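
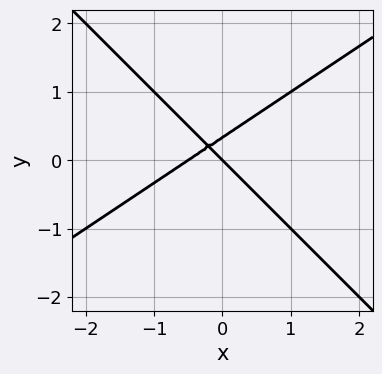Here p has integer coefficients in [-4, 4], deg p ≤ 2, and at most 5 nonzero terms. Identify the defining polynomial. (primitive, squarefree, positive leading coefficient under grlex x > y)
2*x^2 - x*y - 3*y^2 + x + y

(a) Degree: a generic line meets the curve in up to 2 points, so deg p = 2.
(b) Reading off the gridlines: it meets the y-axis at y = 0 (among the integer gridlines); one x-axis crossing is at x = 0.
(c) Assembling these constraints gives the stated polynomial.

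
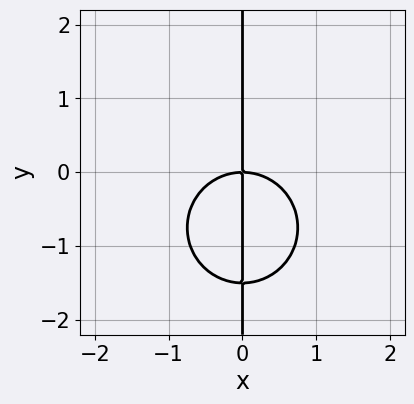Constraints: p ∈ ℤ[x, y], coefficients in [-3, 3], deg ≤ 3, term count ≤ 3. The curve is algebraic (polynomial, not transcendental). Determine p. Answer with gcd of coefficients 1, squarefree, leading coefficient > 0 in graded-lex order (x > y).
2*x^3 + 2*x*y^2 + 3*x*y

First, degree: the shape is more complex than any degree-2 curve, so deg p = 3.
Then, observable constraints: it meets the x-axis at x = 0 (among the integer gridlines); the visible y-axis segment lies entirely on the curve.
Finally, putting this together gives p.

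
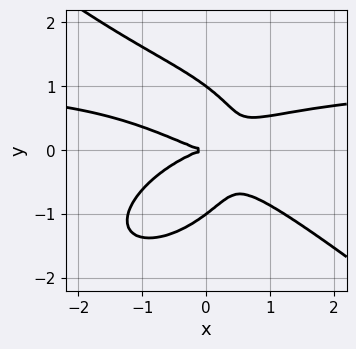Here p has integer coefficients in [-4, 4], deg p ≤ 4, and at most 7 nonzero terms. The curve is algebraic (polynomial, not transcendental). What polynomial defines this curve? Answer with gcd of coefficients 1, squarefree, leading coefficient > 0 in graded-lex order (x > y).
x^3*y + 2*y^4 - x^3 + 3*x*y^2 - 2*y^2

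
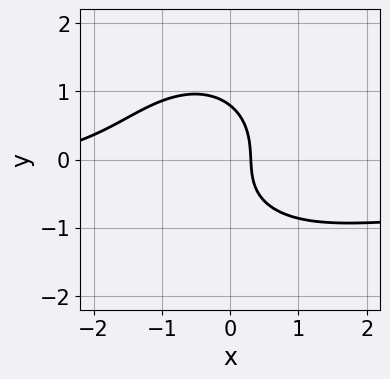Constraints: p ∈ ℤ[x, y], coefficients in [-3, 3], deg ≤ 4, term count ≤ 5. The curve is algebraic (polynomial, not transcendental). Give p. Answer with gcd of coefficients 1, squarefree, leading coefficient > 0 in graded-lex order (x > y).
First, deg p = 3. A generic line meets the curve in up to 3 points.
Finally, matching integer coefficients to the picture gives p.

2*x^2*y + 2*y^3 + x^2 + 3*x - 1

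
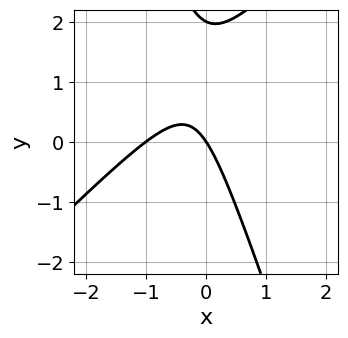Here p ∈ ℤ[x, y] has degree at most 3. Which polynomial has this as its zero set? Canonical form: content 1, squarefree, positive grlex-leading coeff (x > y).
3*x^2 - 2*x*y - y^2 + 3*x + 2*y

First, deg p = 2. A generic line meets the curve in up to 2 points.
Then, observable constraints: the y-axis gridline crossings are at y ∈ {0, 2}; among the integer gridlines, it crosses the x-axis at x ∈ {-1, 0}.
Finally, putting this together gives p.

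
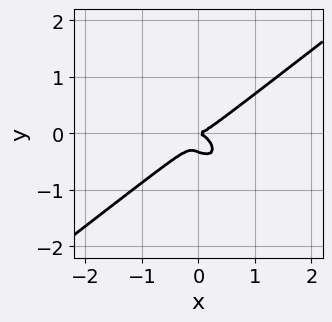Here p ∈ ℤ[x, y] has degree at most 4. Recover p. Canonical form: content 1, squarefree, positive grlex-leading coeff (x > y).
(a) Degree: a generic line meets the curve in up to 3 points, so deg p = 3.
(b) Observable constraints: it crosses the y-axis at the gridline y = 0; it meets the x-axis at x = 0 (among the integer gridlines).
(c) Together with the visible shape, these determine p as stated.

2*x^3 - x*y^2 - 3*y^3 - y^2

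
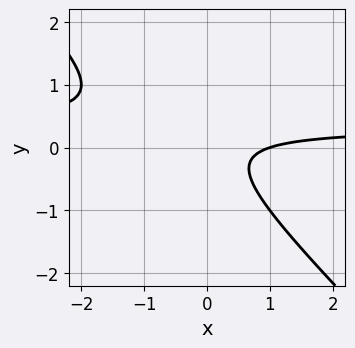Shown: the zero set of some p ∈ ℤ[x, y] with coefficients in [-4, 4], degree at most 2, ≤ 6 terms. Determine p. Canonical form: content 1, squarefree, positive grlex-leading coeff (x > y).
3*x*y + 3*y^2 - x + 1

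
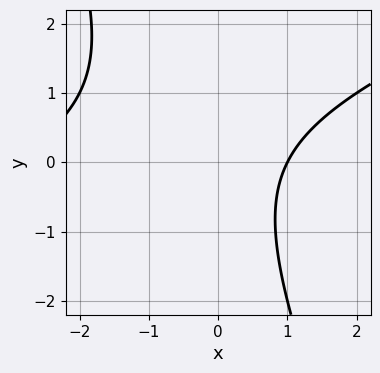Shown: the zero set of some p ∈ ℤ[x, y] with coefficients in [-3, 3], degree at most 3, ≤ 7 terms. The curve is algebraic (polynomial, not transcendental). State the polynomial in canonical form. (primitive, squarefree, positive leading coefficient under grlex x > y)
x^2 - 2*x*y - y^2 + 2*x - 3

deg p = 2. The shape is more complex than any degree-1 curve.
From the axis intercepts and sections: no y-intercept at any integer in the box; it crosses the x-axis at the gridline x = 1.
Solving for integer coefficients yields p as stated.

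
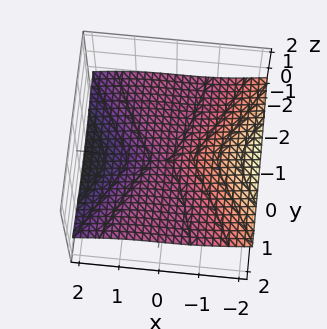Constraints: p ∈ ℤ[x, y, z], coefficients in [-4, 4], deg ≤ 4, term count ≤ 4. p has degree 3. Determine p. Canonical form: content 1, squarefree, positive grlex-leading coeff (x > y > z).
x^3 + 3*x^2*z + 3*y^2*z

deg p = 3. The shape is more complex than any degree-2 surface.
From the visible intercepts: every point of the z-axis in the box is on the surface; the visible y-axis segment lies entirely on the surface; it crosses the x-axis at the gridline x = 0.
Fitting integer coefficients to these (and the overall shape) gives p.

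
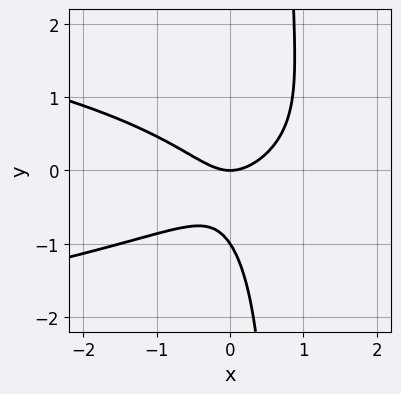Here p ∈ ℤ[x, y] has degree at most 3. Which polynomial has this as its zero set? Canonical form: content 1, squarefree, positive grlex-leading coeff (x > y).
1. Degree: a generic line meets the curve in up to 3 points, so deg p = 3.
2. Observable constraints: the y-axis gridline crossings are at y ∈ {-1, 0}; one x-axis crossing is at x = 0.
3. Solving for integer coefficients yields p as stated.

3*x*y^2 + 2*x^2 - 2*y^2 - 2*y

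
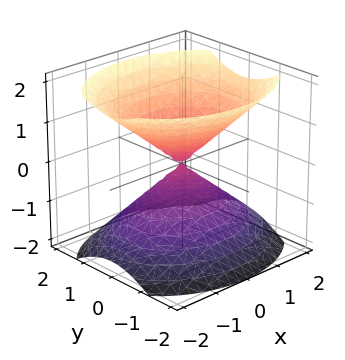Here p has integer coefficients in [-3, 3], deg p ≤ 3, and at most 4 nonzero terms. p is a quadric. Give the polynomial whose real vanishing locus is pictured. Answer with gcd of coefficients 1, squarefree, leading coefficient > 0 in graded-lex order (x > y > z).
2*x^2 + 3*y^2 - 3*z^2

First, the picture has 2 separate pieces. They look like related sheets of one shape, so recover p as a whole.
Next, degree: a double cone through the origin; a quadric, so deg p = 2.
Next, symmetries: mirror symmetry x ↦ −x ⇒ only even powers of x; mirror symmetry y ↦ −y ⇒ only even powers of y; mirror symmetry z ↦ −z ⇒ only even powers of z.
Next, from the axis intercepts and sections: it meets the x-axis at x = 0 (among the integer gridlines); it crosses the y-axis at the gridline y = 0; one z-axis crossing is at z = 0.
Finally, matching integer coefficients to the picture gives p.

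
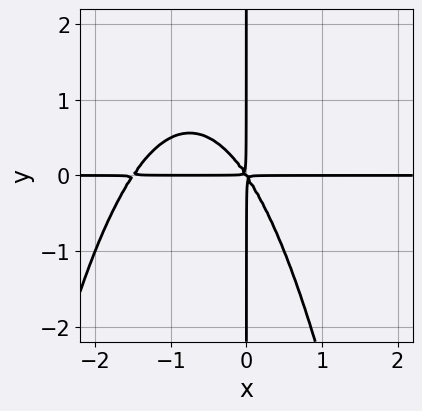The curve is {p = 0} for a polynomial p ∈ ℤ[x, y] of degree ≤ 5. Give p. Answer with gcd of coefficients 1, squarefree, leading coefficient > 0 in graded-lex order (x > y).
2*x^3*y + 3*x^2*y + 2*x*y^2

First, degree: no degree-3 curve has this shape, so deg p = 4.
Next, from the visible intercepts: the visible y-axis segment lies entirely on the curve; every point of the x-axis in the box is on the curve.
Finally, fitting integer coefficients to these (and the overall shape) gives p.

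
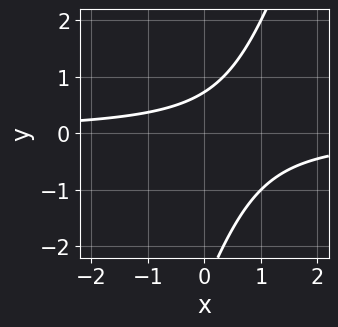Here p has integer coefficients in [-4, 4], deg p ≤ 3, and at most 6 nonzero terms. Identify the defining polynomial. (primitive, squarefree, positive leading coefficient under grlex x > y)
1. The degree is 2 — the shape is more complex than any degree-1 curve.
2. From the axis intercepts and sections: it misses every integer gridline on the x-axis.
3. Together with the visible shape, these determine p as stated.

3*x*y - y^2 - 2*y + 2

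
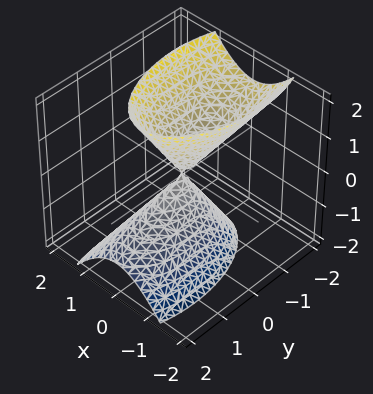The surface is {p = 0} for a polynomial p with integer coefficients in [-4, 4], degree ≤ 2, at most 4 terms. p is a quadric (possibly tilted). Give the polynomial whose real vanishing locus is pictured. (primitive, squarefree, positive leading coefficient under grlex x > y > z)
The picture has 2 separate pieces. Treating them together as one polynomial.
The degree is 2 — a generic line meets the surface in up to 2 points.
Reading off the gridlines: it crosses the y-axis at the gridline y = 0; it meets the x-axis at x = 0 (among the integer gridlines); it meets the z-axis at z = 0 (among the integer gridlines).
Solving for integer coefficients yields p as stated.

3*x^2 + y^2 + y*z - z^2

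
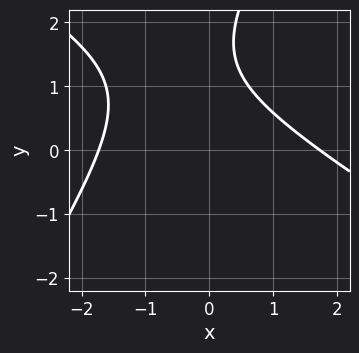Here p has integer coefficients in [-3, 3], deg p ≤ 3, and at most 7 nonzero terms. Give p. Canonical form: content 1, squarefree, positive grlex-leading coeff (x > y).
Degree: the shape is more complex than any degree-1 curve, so deg p = 2.
Observable constraints: it misses every integer gridline on the y-axis.
Fitting integer coefficients to these (and the overall shape) gives p.

x^2 + x*y - y^2 + 3*y - 3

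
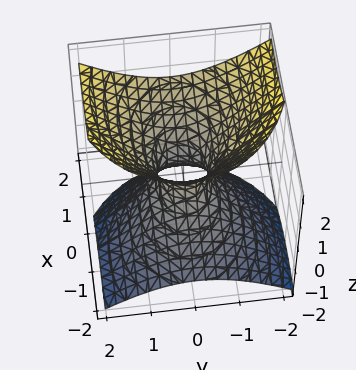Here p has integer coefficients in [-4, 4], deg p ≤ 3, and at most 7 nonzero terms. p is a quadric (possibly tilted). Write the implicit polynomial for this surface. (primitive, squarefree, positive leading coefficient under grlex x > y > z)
1. The degree is 2 — no degree-1 surface has this shape.
2. From the visible intercepts: it misses every integer gridline on the z-axis.
3. Putting this together gives p.

2*x^2 - 3*x*z + 3*y^2 - 3*z^2 - 1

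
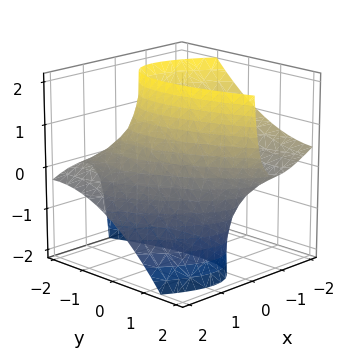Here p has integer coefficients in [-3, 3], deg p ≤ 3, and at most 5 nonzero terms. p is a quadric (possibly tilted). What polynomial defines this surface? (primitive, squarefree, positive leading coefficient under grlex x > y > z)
2*x^2 + 2*x*y + 3*x*z + y^2 - 2

deg p = 2. A generic line meets the surface in up to 2 points.
Checking where it meets the axes: the x-axis gridline crossings are at x ∈ {-1, 1}; no z-intercept at any integer in the box.
Solving for integer coefficients yields p as stated.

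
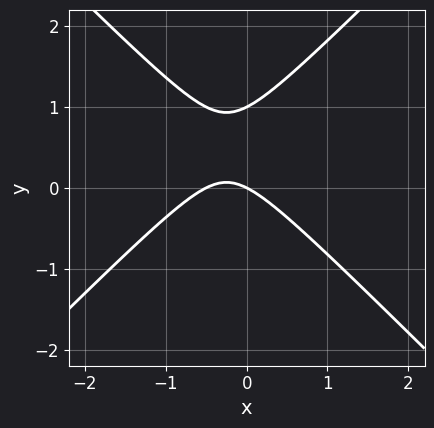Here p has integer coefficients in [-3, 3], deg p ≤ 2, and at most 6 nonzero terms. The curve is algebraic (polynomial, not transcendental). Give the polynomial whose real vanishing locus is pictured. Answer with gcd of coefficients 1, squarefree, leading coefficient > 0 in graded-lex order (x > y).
2*x^2 - 2*y^2 + x + 2*y

The degree is 2 — a generic line meets the curve in up to 2 points.
From the visible intercepts: one x-axis crossing is at x = 0; the y-axis gridline crossings are at y ∈ {0, 1}.
Together with the visible shape, these determine p as stated.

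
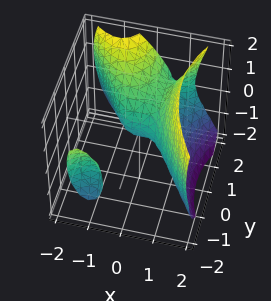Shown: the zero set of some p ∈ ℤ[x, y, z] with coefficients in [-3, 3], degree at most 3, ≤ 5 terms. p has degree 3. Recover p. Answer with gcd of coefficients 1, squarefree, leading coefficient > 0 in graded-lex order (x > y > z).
(a) There are 2 components. They look like related sheets of one shape, so recover p as a whole.
(b) The degree is 3 — no degree-2 surface has this shape.
(c) Checking where it meets the axes: it meets the x-axis at x = 0 (among the integer gridlines); it meets the y-axis at y = 0 (among the integer gridlines).
(d) The integer polynomial consistent with all of this is the stated p.

3*x^3 + x^2*z - 2*x*y^2 - 2*z^2 + 2*y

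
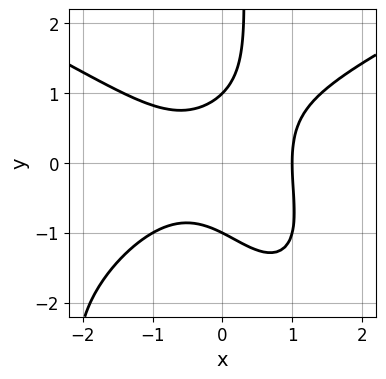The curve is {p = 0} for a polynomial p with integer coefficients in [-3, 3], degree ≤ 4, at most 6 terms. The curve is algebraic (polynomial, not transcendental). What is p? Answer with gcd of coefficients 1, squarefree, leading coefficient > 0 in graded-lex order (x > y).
x*y^3 - 2*x^3 + 3*x*y^2 - 2*y^2 + 2

The degree is 4 — no degree-3 curve has this shape.
From the visible intercepts: the y-axis gridline crossings are at y ∈ {-1, 1}; one x-axis crossing is at x = 1.
Solving for integer coefficients yields p as stated.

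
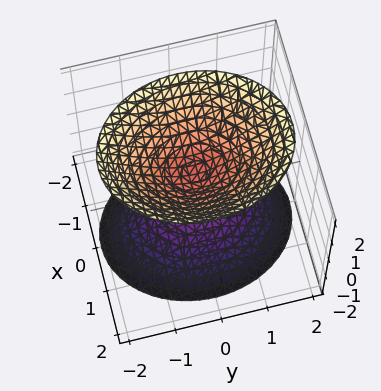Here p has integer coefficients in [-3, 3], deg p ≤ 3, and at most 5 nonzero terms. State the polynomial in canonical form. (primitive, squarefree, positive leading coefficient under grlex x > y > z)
3*x^2 + 2*y^2 - 2*z^2 + 1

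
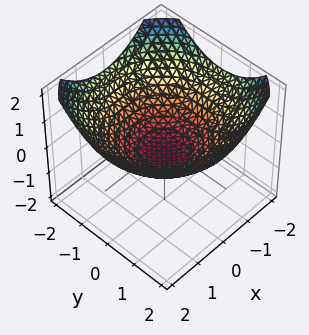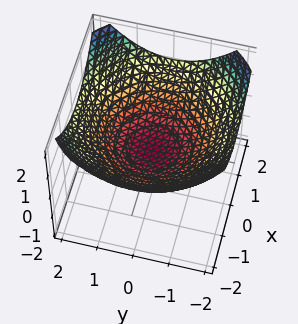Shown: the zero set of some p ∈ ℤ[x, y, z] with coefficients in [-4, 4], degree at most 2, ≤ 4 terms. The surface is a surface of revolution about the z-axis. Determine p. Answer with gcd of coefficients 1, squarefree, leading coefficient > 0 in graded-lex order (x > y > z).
x^2 + y^2 - 3*z - 1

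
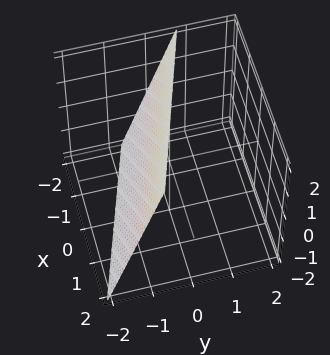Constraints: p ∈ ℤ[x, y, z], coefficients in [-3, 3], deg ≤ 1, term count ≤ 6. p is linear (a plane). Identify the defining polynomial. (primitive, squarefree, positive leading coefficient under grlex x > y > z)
x + 3*y - z + 2

First, deg p = 1.
Next, observable constraints: it meets the z-axis at z = 2 (among the integer gridlines); it crosses the x-axis at the gridline x = -2.
Finally, solving for integer coefficients yields p as stated.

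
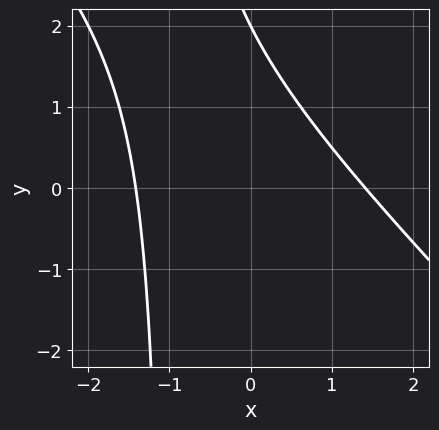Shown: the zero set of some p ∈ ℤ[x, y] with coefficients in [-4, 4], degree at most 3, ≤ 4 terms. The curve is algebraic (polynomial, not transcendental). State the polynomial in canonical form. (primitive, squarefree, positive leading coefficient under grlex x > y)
1. deg p = 2. A generic line meets the curve in up to 2 points.
2. Observable constraints: one y-axis crossing is at y = 2.
3. Matching integer coefficients to the picture gives p.

x^2 + x*y + y - 2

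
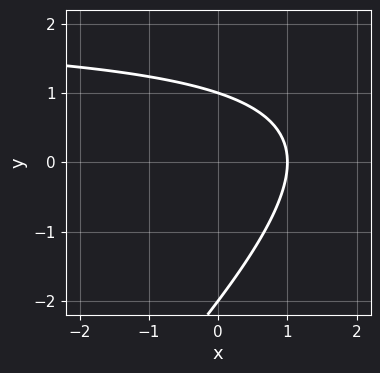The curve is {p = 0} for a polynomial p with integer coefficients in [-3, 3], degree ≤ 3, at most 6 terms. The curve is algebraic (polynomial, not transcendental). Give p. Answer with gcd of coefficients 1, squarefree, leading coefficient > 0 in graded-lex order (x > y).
x*y - y^2 - 2*x - y + 2

(a) Degree: a generic line meets the curve in up to 2 points, so deg p = 2.
(b) Checking where it meets the axes: it crosses the x-axis at the gridline x = 1; among the integer gridlines, it crosses the y-axis at y ∈ {-2, 1}.
(c) Solving for integer coefficients yields p as stated.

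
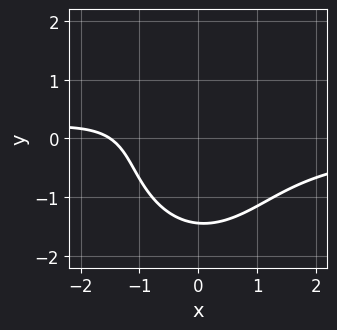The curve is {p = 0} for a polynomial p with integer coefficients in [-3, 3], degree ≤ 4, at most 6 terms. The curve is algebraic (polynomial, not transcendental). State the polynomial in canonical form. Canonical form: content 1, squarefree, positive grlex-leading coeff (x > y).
2*x^2*y + y^3 + x*y + 2*x + 3

(a) deg p = 3.
(b) Putting this together gives p.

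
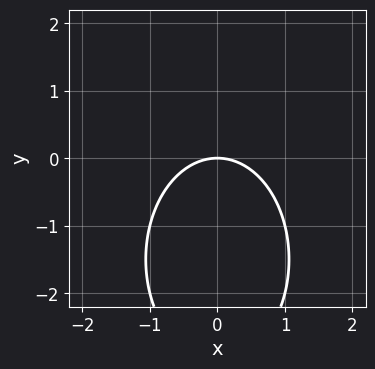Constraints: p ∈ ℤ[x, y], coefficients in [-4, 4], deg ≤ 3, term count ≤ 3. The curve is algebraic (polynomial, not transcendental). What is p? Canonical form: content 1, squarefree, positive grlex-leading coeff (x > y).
2*x^2 + y^2 + 3*y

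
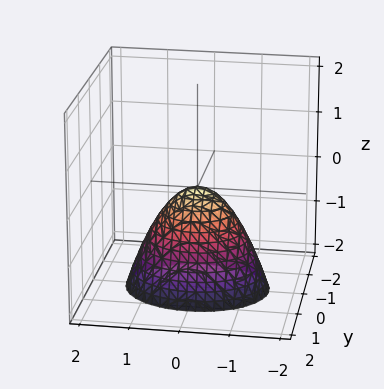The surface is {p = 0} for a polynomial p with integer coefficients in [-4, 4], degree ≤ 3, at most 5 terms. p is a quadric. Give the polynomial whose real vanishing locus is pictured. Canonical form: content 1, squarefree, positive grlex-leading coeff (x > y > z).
1. Degree: a single bowl opening along one axis; a quadric, so deg p = 2.
2. Symmetries: the y ↦ −y reflection is a symmetry, so y appears only in even powers; it's symmetric under x → −x, forcing even powers of x.
3. Against the integer gridlines: it meets the z-axis at z = 0 (among the integer gridlines); it crosses the y-axis at the gridline y = 0; one x-axis crossing is at x = 0.
4. Solving for integer coefficients yields p as stated.

2*x^2 + 3*y^2 + 2*z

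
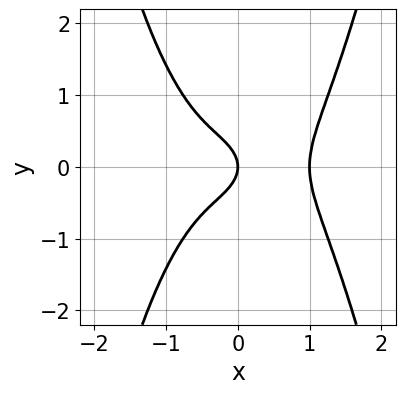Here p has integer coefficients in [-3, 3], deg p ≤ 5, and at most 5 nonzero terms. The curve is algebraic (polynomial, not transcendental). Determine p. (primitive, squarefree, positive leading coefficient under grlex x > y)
3*x^4 - x^3 - 3*y^2 - 2*x

Degree: no degree-3 curve has this shape, so deg p = 4.
Symmetries: it's symmetric under y → −y, forcing even powers of y.
Reading off the gridlines: one y-axis crossing is at y = 0; among the integer gridlines, it crosses the x-axis at x ∈ {0, 1}.
Putting this together gives p.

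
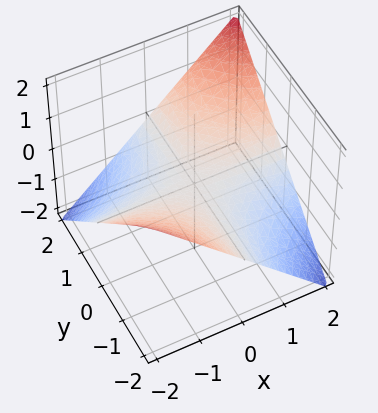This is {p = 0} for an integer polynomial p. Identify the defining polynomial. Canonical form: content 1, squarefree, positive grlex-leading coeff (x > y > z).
1. deg p = 2. A saddle surface; a quadric.
2. Reading off the gridlines: the visible y-axis segment lies entirely on the surface; it crosses the z-axis at the gridline z = 0; the visible x-axis segment lies entirely on the surface.
3. Fitting integer coefficients to these (and the overall shape) gives p.

x*y - 2*z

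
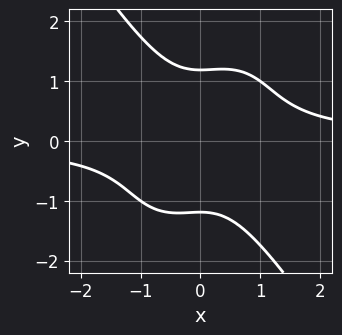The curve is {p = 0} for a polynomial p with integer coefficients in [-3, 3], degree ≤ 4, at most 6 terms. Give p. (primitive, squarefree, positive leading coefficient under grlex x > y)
First, degree: a generic line meets the curve in up to 4 points, so deg p = 4.
Then, reading off the gridlines: no x-intercept at any integer in the box.
Finally, together with the visible shape, these determine p as stated.

3*x^3*y + y^4 - 2*x^2 - 2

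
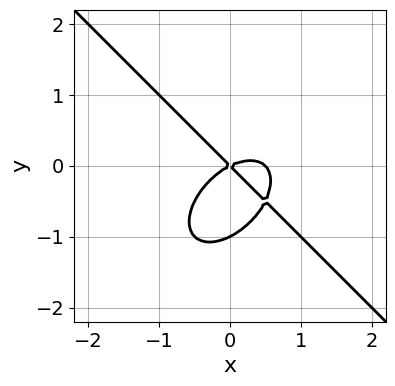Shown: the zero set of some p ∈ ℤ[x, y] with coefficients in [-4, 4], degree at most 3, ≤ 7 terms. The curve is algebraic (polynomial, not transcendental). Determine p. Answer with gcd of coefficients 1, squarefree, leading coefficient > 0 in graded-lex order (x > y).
2*x^3 + 2*y^3 - x^2 + x*y + 2*y^2

First, the degree is 3 — a generic line meets the curve in up to 3 points.
Next, observable constraints: among the integer gridlines, it crosses the y-axis at y ∈ {-1, 0}; it meets the x-axis at x = 0 (among the integer gridlines).
Finally, solving for integer coefficients yields p as stated.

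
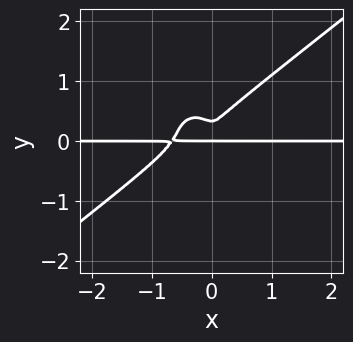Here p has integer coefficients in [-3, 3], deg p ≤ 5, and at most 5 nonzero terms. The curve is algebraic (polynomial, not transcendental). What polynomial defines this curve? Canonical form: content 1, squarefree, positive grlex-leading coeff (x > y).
3*x^3*y - 2*x^2*y^2 - 3*y^4 + 2*x^2*y + y^3

1. deg p = 4. The shape is more complex than any degree-3 curve.
2. Reading off the gridlines: one y-axis crossing is at y = 0; every point of the x-axis in the box is on the curve.
3. Solving for integer coefficients yields p as stated.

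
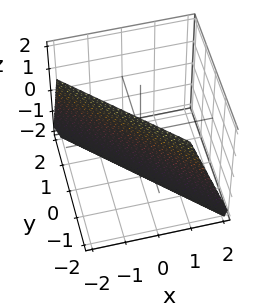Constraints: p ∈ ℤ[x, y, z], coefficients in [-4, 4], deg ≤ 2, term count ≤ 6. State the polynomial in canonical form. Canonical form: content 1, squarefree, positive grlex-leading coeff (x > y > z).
3*x + 3*y + z + 2

First, deg p = 1. Every cross-section is a straight line — this is a plane.
Next, from the visible intercepts: it crosses the z-axis at the gridline z = -2.
Finally, solving for integer coefficients yields p as stated.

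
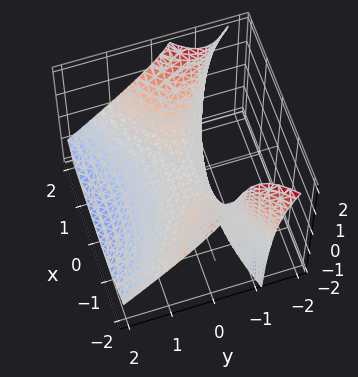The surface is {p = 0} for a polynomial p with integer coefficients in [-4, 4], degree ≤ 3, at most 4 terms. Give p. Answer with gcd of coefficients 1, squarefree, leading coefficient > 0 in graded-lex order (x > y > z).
(a) deg p = 2.
(b) Against the integer gridlines: it meets the z-axis at z = 0 (among the integer gridlines); one y-axis crossing is at y = 0.
(c) The integer polynomial consistent with all of this is the stated p.

x^2 - 3*y^2 - 3*y*z - 3*z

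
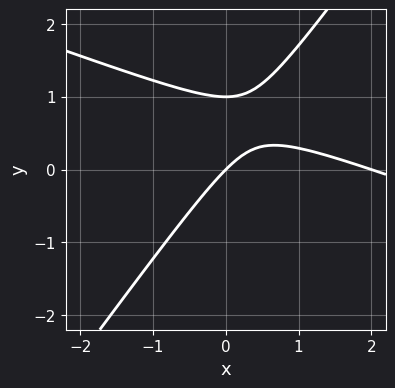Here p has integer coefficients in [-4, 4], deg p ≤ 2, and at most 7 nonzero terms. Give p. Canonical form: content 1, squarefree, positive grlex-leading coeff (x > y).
x^2 + 2*x*y - 2*y^2 - 2*x + 2*y

First, the degree is 2 — a generic line meets the curve in up to 2 points.
Then, observable constraints: the y-axis gridline crossings are at y ∈ {0, 1}; among the integer gridlines, it crosses the x-axis at x ∈ {0, 2}.
Finally, solving for integer coefficients yields p as stated.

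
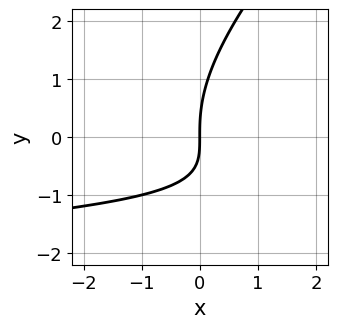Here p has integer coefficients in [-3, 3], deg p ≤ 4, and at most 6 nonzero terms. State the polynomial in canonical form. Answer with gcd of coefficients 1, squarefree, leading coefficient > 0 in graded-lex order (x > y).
x*y^2 - y^3 + 3*x*y + 3*x

(a) deg p = 3.
(b) Reading off the gridlines: one x-axis crossing is at x = 0; it crosses the y-axis at the gridline y = 0.
(c) Solving for integer coefficients yields p as stated.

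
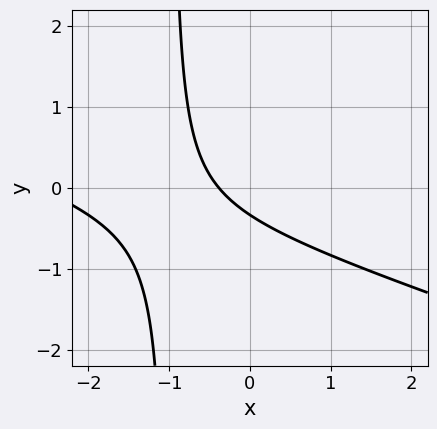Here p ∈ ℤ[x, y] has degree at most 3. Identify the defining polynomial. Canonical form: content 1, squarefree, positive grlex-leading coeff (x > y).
x^2 + 3*x*y + 3*x + 3*y + 1

1. deg p = 2.
2. Solving for integer coefficients yields p as stated.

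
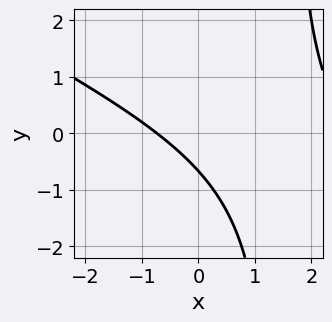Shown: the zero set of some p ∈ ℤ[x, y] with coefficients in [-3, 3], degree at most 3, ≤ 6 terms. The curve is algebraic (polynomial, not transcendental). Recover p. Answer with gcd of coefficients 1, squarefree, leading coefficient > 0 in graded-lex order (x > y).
x^2 + 2*x*y - 2*x - 3*y - 2

First, deg p = 2. The shape is more complex than any degree-1 curve.
Finally, the integer polynomial consistent with all of this is the stated p.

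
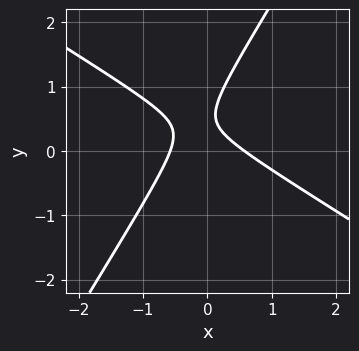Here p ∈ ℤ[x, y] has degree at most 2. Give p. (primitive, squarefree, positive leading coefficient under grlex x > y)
3*x^2 + 3*x*y - 3*y^2 + 3*y - 1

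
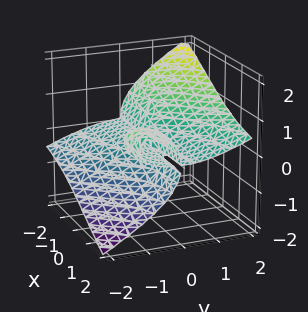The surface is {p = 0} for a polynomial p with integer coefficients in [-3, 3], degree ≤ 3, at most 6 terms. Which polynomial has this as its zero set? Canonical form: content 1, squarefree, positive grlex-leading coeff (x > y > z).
(a) The picture has 2 separate pieces.
(b) The degree is 3 — no degree-2 surface has this shape.
(c) Against the integer gridlines: it crosses the y-axis at the gridline y = 0; every point of the x-axis in the box is on the surface; it crosses the z-axis at the gridline z = 0.
(d) The integer polynomial consistent with all of this is the stated p.

3*x*y*z - y^3 + y^2*z + 3*z^3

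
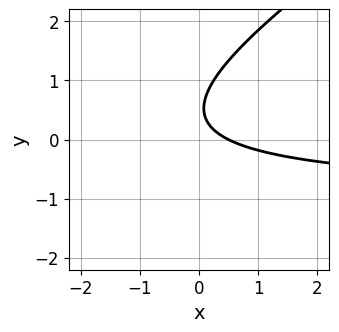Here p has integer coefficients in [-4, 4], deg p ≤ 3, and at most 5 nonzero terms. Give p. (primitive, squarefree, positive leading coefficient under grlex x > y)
2*x*y - 3*y^2 + 2*x + 3*y - 1

The degree is 2 — no degree-1 curve has this shape.
Observable constraints: the curve avoids every integer y-axis point in the box.
Matching integer coefficients to the picture gives p.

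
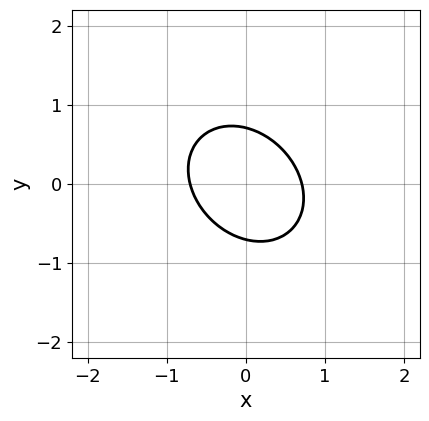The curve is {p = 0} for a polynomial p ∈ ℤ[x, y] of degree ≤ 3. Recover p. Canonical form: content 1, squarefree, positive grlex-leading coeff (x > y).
The degree is 2 — no degree-1 curve has this shape.
Solving for integer coefficients yields p as stated.

2*x^2 + x*y + 2*y^2 - 1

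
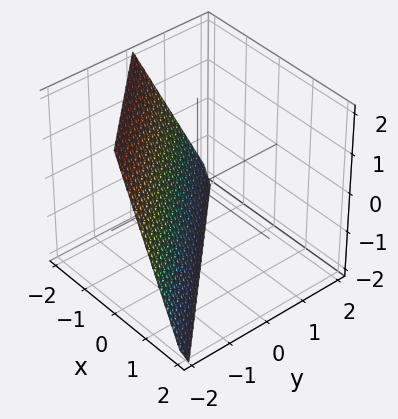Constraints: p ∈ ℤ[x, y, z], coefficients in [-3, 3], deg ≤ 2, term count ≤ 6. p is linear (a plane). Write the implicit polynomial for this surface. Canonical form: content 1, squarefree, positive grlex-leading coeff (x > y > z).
First, the degree is 1 — the surface is flat (a plane).
Then, reading off the gridlines: it crosses the y-axis at the gridline y = -1; one z-axis crossing is at z = -2.
Finally, these observations pin down the coefficients.

2*x + 2*y + z + 2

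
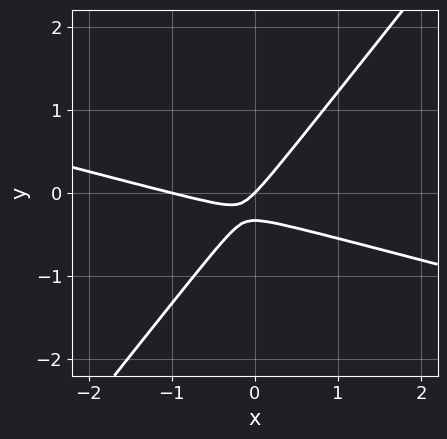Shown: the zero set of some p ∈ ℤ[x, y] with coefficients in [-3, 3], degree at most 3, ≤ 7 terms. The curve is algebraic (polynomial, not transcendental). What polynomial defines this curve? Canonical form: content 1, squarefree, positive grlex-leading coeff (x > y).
x^2 + 3*x*y - 3*y^2 + x - y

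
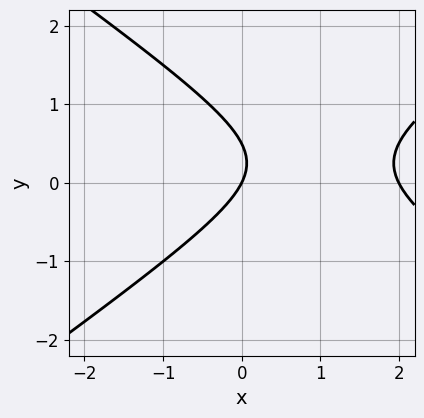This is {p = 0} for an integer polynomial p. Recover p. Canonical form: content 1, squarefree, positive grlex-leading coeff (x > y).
x^2 - 2*y^2 - 2*x + y

Degree: a generic line meets the curve in up to 2 points, so deg p = 2.
Observable constraints: the x-axis gridline crossings are at x ∈ {0, 2}; it meets the y-axis at y = 0 (among the integer gridlines).
The integer polynomial consistent with all of this is the stated p.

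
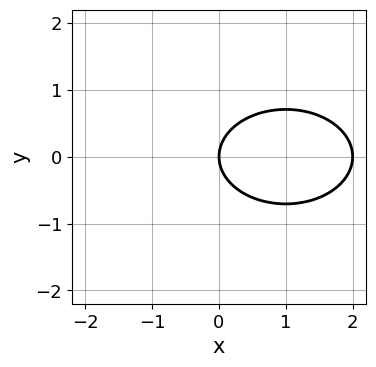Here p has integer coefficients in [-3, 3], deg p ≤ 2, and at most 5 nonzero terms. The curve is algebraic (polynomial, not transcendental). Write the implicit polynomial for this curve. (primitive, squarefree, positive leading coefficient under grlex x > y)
1. The degree is 2 — the shape is more complex than any degree-1 curve.
2. Symmetries: mirror symmetry y ↦ −y ⇒ only even powers of y.
3. From the axis intercepts and sections: it meets the y-axis at y = 0 (among the integer gridlines); the x-axis gridline crossings are at x ∈ {0, 2}.
4. Fitting integer coefficients to these (and the overall shape) gives p.

x^2 + 2*y^2 - 2*x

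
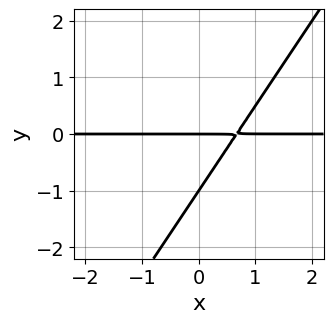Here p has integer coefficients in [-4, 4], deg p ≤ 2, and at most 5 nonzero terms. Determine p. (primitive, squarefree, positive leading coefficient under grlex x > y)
3*x*y - 2*y^2 - 2*y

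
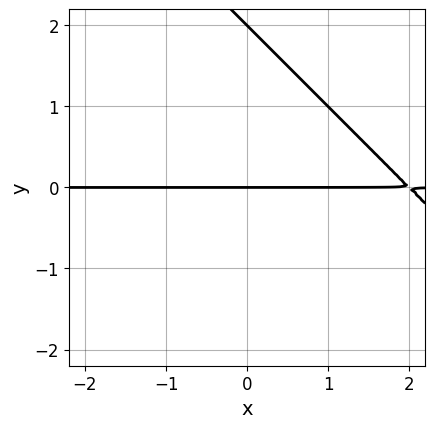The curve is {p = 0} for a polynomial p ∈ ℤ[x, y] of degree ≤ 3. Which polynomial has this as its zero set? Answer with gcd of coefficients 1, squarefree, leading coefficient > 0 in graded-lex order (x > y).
First, the degree is 2 — no degree-1 curve has this shape.
Then, from the axis intercepts and sections: the y-axis gridline crossings are at y ∈ {0, 2}; every point of the x-axis in the box is on the curve.
Finally, matching integer coefficients to the picture gives p.

x*y + y^2 - 2*y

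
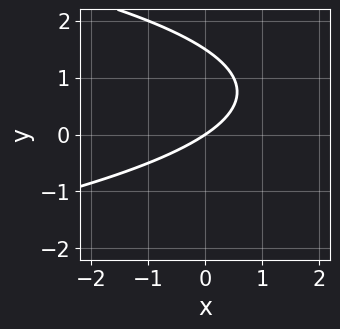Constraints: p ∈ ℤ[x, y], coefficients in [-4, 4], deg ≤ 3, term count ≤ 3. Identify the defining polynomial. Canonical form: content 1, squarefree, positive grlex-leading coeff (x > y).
2*y^2 + 2*x - 3*y

1. The degree is 2 — the shape is more complex than any degree-1 curve.
2. Reading off the gridlines: it crosses the x-axis at the gridline x = 0; it crosses the y-axis at the gridline y = 0.
3. These observations pin down the coefficients.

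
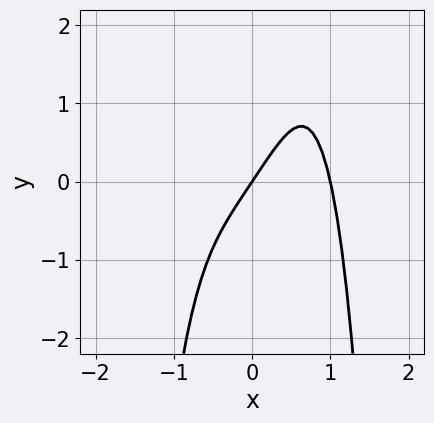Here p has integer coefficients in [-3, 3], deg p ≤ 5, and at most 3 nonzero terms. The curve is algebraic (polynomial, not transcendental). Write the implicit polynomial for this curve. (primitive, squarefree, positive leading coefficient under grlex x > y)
First, deg p = 4. No degree-3 curve has this shape.
Next, observable constraints: one y-axis crossing is at y = 0; among the integer gridlines, it crosses the x-axis at x ∈ {0, 1}.
Finally, together with the visible shape, these determine p as stated.

3*x^4 - 3*x + 2*y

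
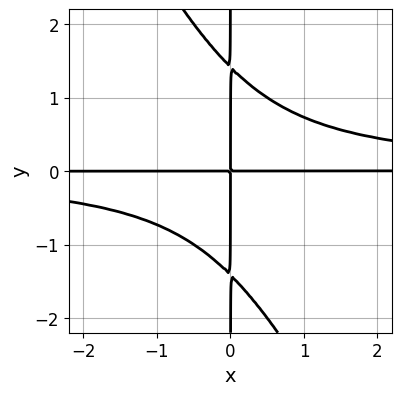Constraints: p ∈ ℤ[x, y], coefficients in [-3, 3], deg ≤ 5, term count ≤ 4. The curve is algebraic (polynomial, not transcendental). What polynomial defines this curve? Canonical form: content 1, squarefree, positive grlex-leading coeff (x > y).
2*x^2*y^2 + x*y^3 - 2*x*y

The degree is 4 — a generic line meets the curve in up to 4 points.
Reading off the gridlines: the visible y-axis segment lies entirely on the curve; every point of the x-axis in the box is on the curve.
Solving for integer coefficients yields p as stated.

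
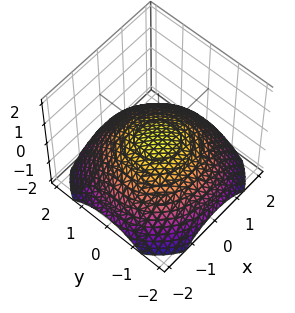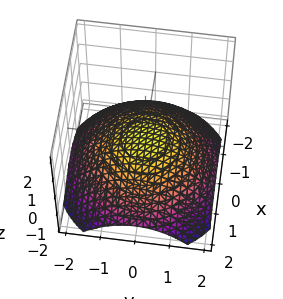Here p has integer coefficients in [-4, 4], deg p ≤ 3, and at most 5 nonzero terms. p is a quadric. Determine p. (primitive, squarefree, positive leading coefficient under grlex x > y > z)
First, deg p = 2. A paraboloid; a quadric.
Then, symmetry: the z-axis is an axis of rotation, so x and y enter only as x² + y².
Then, reading off the gridlines: one z-axis crossing is at z = 0; it crosses the y-axis at the gridline y = 0; it crosses the x-axis at the gridline x = 0; a circular section at z = -1 has radius between 1 and 2.
Finally, these observations pin down the coefficients.

x^2 + y^2 + 3*z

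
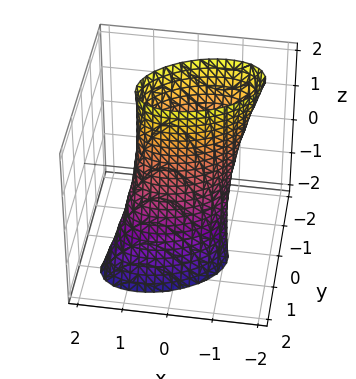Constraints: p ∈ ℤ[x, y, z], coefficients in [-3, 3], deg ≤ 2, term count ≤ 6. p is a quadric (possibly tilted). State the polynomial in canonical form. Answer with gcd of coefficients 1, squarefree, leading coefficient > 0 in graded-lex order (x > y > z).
x^2 - x*y + 2*y^2 + y*z - 1

(a) Degree: no degree-1 surface has this shape, so deg p = 2.
(b) From the visible intercepts: the surface avoids every integer z-axis point in the box; among the integer gridlines, it crosses the x-axis at x ∈ {-1, 1}.
(c) Putting this together gives p.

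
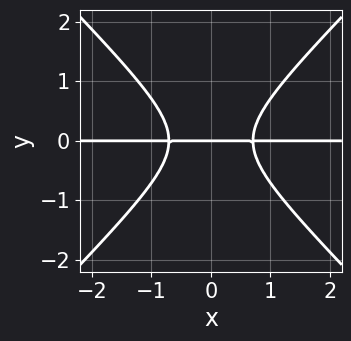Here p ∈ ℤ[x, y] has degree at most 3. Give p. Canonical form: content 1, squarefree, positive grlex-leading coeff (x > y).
2*x^2*y - 2*y^3 - y

1. The degree is 3 — a generic line meets the curve in up to 3 points.
2. Symmetries: it's symmetric under x → −x, forcing even powers of x.
3. From the visible intercepts: every point of the x-axis in the box is on the curve; one y-axis crossing is at y = 0.
4. Together with the visible shape, these determine p as stated.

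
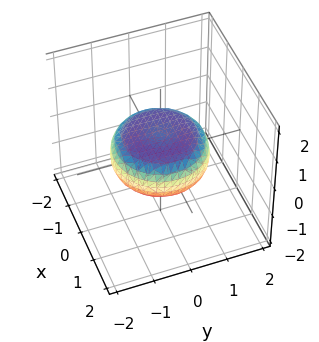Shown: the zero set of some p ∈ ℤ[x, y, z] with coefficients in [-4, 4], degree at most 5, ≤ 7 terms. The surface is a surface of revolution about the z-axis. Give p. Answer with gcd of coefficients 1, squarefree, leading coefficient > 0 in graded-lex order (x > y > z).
x^4 + 2*x^2*y^2 + y^4 - x^2 - y^2 + 3*z^2 - 1

First, the degree is 4 — the shape is more complex than any degree-3 surface.
Then, symmetry: the surface is invariant under rotation about z: p = q(x² + y², z).
Then, checking where it meets the axes: a circular section at z = 0 has radius between 1 and 2.
Finally, fitting integer coefficients to these (and the overall shape) gives p.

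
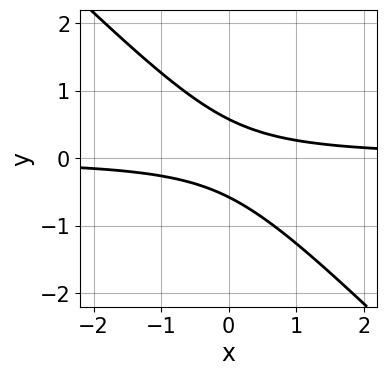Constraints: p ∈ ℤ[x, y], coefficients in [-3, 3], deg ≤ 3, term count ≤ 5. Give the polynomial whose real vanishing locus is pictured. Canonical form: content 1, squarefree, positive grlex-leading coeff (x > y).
3*x*y + 3*y^2 - 1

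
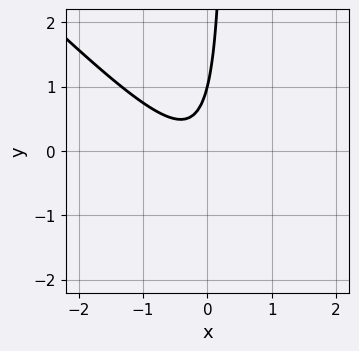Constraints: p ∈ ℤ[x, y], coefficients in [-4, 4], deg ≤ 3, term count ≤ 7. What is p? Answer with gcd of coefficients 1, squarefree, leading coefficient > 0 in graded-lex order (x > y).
The degree is 2 — the shape is more complex than any degree-1 curve.
From the axis intercepts and sections: no x-intercept at any integer in the box; one y-axis crossing is at y = 1.
Assembling these constraints gives the stated polynomial.

3*x^2 + 3*x*y + x - y + 1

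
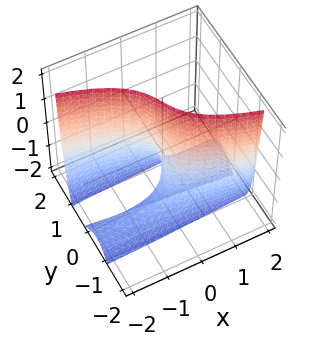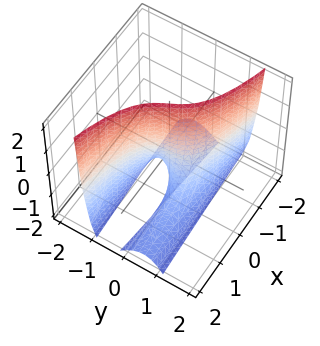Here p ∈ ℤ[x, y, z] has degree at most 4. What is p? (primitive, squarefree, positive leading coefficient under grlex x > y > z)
2*y^3 + x*z + y*z + 2*x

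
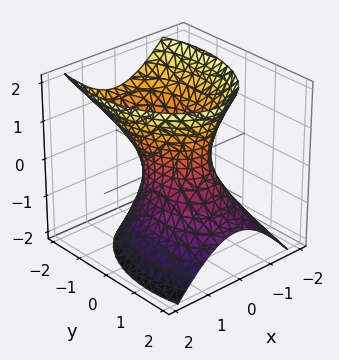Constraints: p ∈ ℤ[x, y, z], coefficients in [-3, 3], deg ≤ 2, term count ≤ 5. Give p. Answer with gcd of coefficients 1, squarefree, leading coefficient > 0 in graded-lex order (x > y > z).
1. deg p = 2. No degree-1 surface has this shape.
2. Reading off the gridlines: it misses every integer gridline on the z-axis; the y-axis gridline crossings are at y ∈ {-1, 1}.
3. Solving for integer coefficients yields p as stated.

2*x^2 + y^2 + y*z - z^2 - 1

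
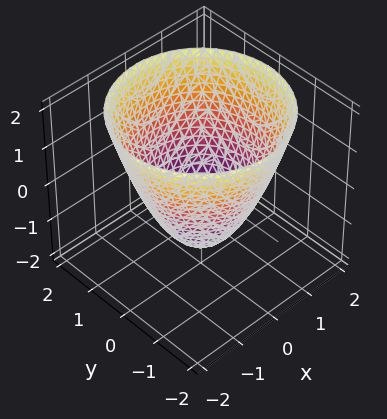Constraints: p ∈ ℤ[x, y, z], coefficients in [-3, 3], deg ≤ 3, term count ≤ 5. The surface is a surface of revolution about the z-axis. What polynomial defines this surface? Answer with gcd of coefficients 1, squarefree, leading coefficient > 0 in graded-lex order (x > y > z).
2*x^2 + 2*y^2 - 2*z - 3

(a) Degree: no degree-1 surface has this shape, so deg p = 2.
(b) Symmetry: the surface is invariant under rotation about z: p = q(x² + y², z).
(c) From the visible intercepts: a circular section at z = -1 has radius between 0 and 1.
(d) The integer polynomial consistent with all of this is the stated p.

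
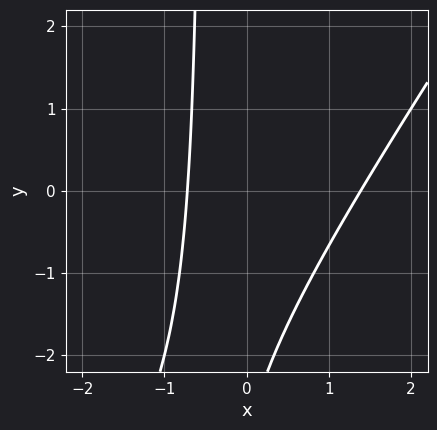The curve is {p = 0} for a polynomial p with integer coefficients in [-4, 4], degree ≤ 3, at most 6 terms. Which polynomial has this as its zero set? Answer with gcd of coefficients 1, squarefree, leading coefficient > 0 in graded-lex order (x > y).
3*x^2 - 2*x*y - 2*x - y - 3

(a) The degree is 2 — the shape is more complex than any degree-1 curve.
(b) Observable constraints: it misses every integer gridline on the y-axis.
(c) These observations pin down the coefficients.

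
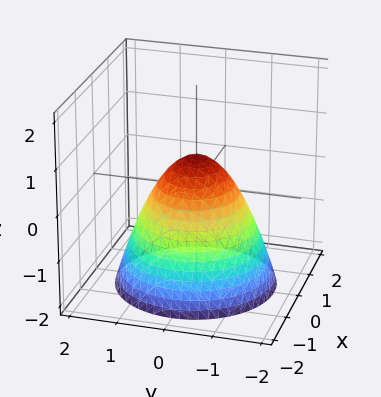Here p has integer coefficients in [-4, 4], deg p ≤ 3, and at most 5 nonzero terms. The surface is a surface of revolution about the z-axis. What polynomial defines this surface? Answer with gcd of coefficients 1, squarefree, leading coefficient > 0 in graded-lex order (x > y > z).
First, degree: the shape is more complex than any degree-1 surface, so deg p = 2.
Next, by symmetry, the z-axis is an axis of rotation, so x and y enter only as x² + y².
Then, from the axis intercepts and sections: a circular section at z = 0 has radius between 0 and 1.
Finally, matching integer coefficients to the picture gives p.

3*x^2 + 3*y^2 + 3*z - 2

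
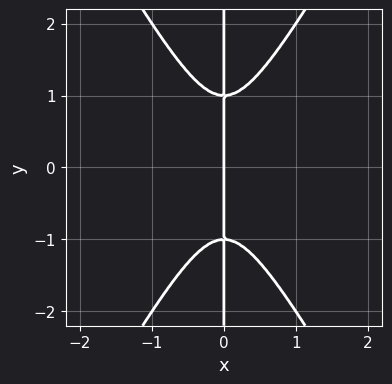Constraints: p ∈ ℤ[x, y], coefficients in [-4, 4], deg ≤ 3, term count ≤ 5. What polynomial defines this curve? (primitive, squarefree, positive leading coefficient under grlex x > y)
3*x^3 - x*y^2 + x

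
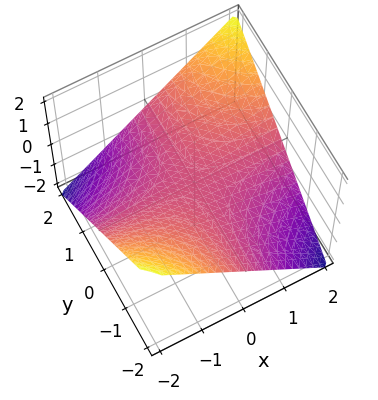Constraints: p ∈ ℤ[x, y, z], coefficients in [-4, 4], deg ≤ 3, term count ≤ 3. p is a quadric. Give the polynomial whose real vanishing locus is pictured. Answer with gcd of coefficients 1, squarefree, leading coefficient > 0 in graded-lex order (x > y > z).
x*y - 2*z

1. The degree is 2 — a saddle surface; a quadric.
2. Against the integer gridlines: the visible y-axis segment lies entirely on the surface; the visible x-axis segment lies entirely on the surface; one z-axis crossing is at z = 0.
3. Together with the visible shape, these determine p as stated.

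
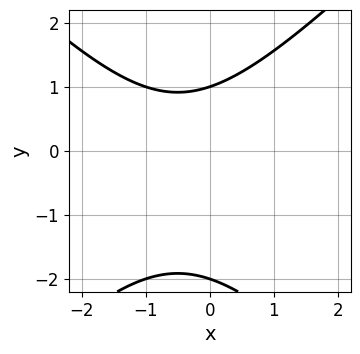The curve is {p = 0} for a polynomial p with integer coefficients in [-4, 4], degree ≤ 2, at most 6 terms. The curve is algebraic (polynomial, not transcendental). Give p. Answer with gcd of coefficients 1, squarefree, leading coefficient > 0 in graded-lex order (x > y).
x^2 - y^2 + x - y + 2

First, deg p = 2. A generic line meets the curve in up to 2 points.
Then, observable constraints: it misses every integer gridline on the x-axis; the y-axis gridline crossings are at y ∈ {-2, 1}.
Finally, fitting integer coefficients to these (and the overall shape) gives p.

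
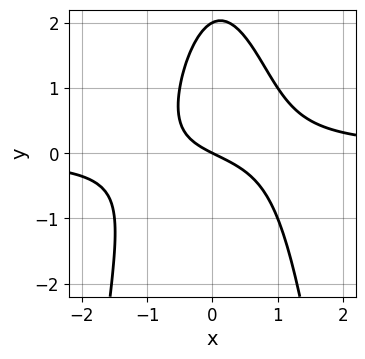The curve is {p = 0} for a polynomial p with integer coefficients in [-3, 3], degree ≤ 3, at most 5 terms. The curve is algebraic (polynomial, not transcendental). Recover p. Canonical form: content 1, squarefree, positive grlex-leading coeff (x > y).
1. The degree is 3 — a generic line meets the curve in up to 3 points.
2. Observable constraints: one x-axis crossing is at x = 0; the y-axis gridline crossings are at y ∈ {0, 2}.
3. Assembling these constraints gives the stated polynomial.

2*x^2*y + y^2 - x - 2*y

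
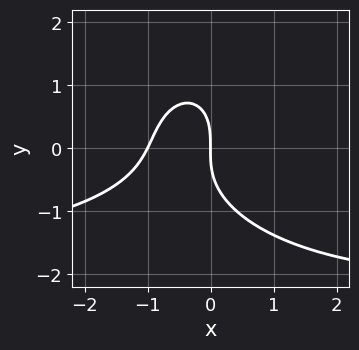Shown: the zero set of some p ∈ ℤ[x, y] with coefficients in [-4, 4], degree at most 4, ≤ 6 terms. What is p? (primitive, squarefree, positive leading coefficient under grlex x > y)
x^2*y + y^3 + 2*x^2 + 2*x

The degree is 3 — a generic line meets the curve in up to 3 points.
From the visible intercepts: among the integer gridlines, it crosses the x-axis at x ∈ {-1, 0}; it crosses the y-axis at the gridline y = 0.
Putting this together gives p.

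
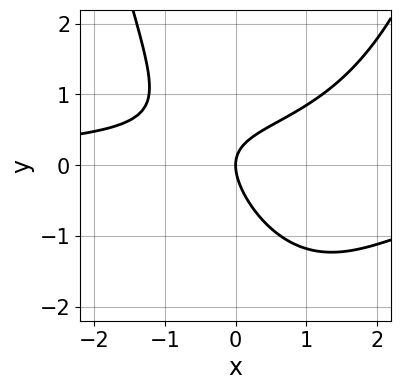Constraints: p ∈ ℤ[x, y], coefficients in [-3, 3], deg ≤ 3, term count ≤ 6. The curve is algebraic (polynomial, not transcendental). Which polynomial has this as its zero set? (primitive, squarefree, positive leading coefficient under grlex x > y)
2*x^2*y - 3*x*y - 3*y^2 + 3*x

Degree: the shape is more complex than any degree-2 curve, so deg p = 3.
Observable constraints: one x-axis crossing is at x = 0; it meets the y-axis at y = 0 (among the integer gridlines).
Assembling these constraints gives the stated polynomial.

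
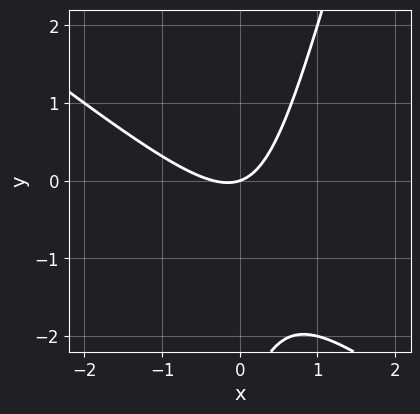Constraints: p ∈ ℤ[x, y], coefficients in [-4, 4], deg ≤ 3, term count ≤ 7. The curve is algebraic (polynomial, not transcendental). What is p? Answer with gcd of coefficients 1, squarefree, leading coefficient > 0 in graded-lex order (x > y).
3*x^2 + 3*x*y - y^2 + x - 3*y

First, the degree is 2 — the shape is more complex than any degree-1 curve.
Next, reading off the gridlines: it meets the y-axis at y = 0 (among the integer gridlines); it meets the x-axis at x = 0 (among the integer gridlines).
Finally, together with the visible shape, these determine p as stated.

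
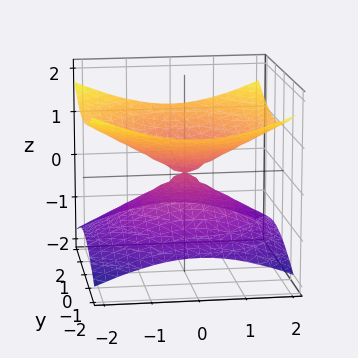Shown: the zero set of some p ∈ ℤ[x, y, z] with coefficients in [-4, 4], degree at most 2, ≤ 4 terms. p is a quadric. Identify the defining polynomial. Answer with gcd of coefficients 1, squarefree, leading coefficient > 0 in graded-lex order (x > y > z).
x^2 + y^2 - 3*z^2

1. Degree: two nappes meeting at a single point; a quadric, so deg p = 2.
2. By symmetry, the surface is invariant under rotation about z: p = q(x² + y², z); mirror symmetry z ↦ −z ⇒ only even powers of z.
3. Observable constraints: one y-axis crossing is at y = 0; it meets the z-axis at z = 0 (among the integer gridlines).
4. These observations pin down the coefficients.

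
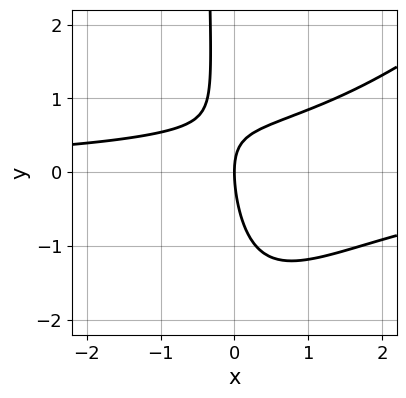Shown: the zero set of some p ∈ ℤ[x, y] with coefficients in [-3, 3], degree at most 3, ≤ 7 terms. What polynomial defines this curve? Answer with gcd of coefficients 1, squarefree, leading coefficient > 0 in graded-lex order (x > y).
(a) The degree is 3 — no degree-2 curve has this shape.
(b) Observable constraints: it crosses the x-axis at the gridline x = 0; it meets the y-axis at y = 0 (among the integer gridlines).
(c) Assembling these constraints gives the stated polynomial.

2*x^2*y - 2*x*y^2 - 3*x*y - y^2 + 3*x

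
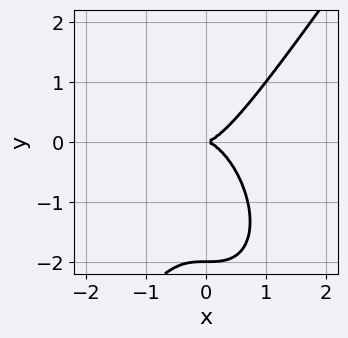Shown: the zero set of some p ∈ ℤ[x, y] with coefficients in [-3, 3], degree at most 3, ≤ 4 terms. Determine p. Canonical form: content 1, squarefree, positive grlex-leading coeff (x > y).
3*x^3 - y^3 - 2*y^2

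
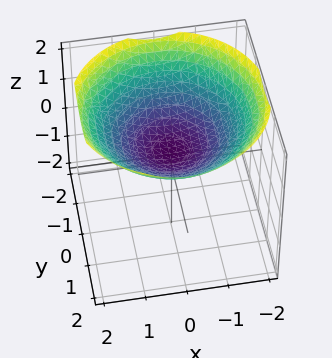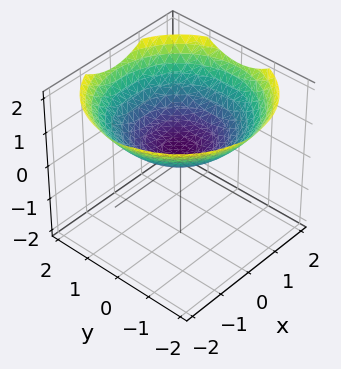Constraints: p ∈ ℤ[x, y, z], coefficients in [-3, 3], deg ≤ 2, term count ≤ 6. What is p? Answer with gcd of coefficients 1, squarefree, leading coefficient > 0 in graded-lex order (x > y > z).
x^2 + y^2 - 3*z + 1

The degree is 2 — a generic line meets the surface in up to 2 points.
Symmetry: every cross-section ⟂ z is a circle, so x, y appear only via x² + y².
From the axis intercepts and sections: no y-intercept at any integer in the box; a circular section at z = 1 has radius between 1 and 2.
These observations pin down the coefficients.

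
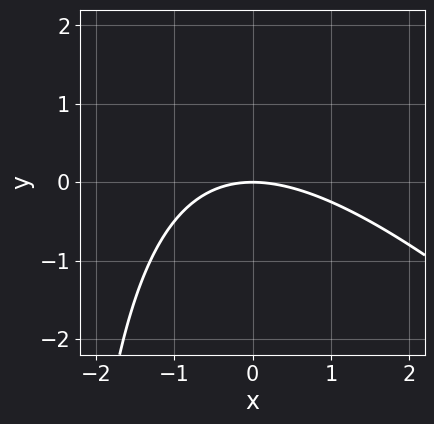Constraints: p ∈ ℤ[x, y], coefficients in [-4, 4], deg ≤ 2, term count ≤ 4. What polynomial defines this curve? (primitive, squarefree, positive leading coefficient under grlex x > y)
Degree: a generic line meets the curve in up to 2 points, so deg p = 2.
Against the integer gridlines: it meets the y-axis at y = 0 (among the integer gridlines); one x-axis crossing is at x = 0.
Putting this together gives p.

x^2 + x*y + 3*y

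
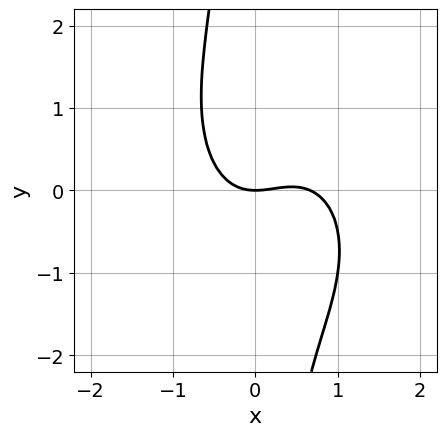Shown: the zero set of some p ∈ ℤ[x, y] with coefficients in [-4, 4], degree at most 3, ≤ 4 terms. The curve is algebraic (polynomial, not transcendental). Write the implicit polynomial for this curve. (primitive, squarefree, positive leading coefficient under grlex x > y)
3*x^3 + 2*x*y^2 - 2*x^2 + 3*y

1. The degree is 3 — a generic line meets the curve in up to 3 points.
2. Checking where it meets the axes: one y-axis crossing is at y = 0; it crosses the x-axis at the gridline x = 0.
3. These observations pin down the coefficients.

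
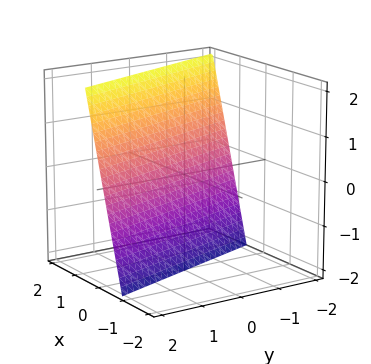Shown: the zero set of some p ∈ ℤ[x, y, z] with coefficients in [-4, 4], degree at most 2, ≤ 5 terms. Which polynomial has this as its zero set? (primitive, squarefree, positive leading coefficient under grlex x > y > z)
3*x + y - z - 2

Degree: the surface is flat (a plane), so deg p = 1.
Checking where it meets the axes: it crosses the y-axis at the gridline y = 2; it meets the z-axis at z = -2 (among the integer gridlines).
Together with the visible shape, these determine p as stated.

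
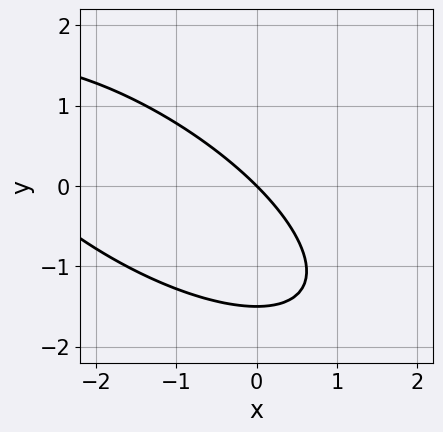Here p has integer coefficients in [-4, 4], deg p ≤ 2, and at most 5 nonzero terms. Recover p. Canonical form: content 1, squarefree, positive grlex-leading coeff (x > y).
First, degree: a generic line meets the curve in up to 2 points, so deg p = 2.
Next, reading off the gridlines: it crosses the y-axis at the gridline y = 0; it meets the x-axis at x = 0 (among the integer gridlines).
Finally, assembling these constraints gives the stated polynomial.

x^2 + 2*x*y + 2*y^2 + 3*x + 3*y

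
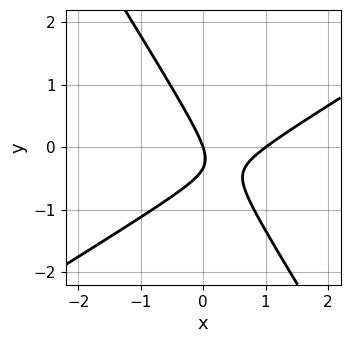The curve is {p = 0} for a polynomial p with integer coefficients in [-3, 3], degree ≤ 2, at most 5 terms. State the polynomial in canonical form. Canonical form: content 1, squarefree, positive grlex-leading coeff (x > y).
3*x^2 - 3*x*y - 3*y^2 - 3*x - y

First, degree: no degree-1 curve has this shape, so deg p = 2.
Next, from the axis intercepts and sections: one y-axis crossing is at y = 0; the x-axis gridline crossings are at x ∈ {0, 1}.
Finally, putting this together gives p.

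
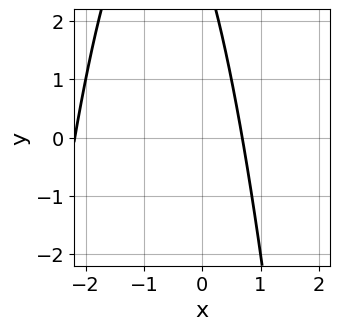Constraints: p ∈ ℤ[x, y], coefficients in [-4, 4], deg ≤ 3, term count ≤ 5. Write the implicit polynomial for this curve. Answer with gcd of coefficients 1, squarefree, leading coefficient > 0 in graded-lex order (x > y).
1. The degree is 2 — a generic line meets the curve in up to 2 points.
2. From the axis intercepts and sections: no y-intercept at any integer in the box.
3. Putting this together gives p.

2*x^2 + 3*x + y - 3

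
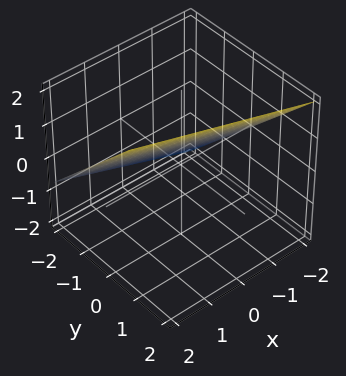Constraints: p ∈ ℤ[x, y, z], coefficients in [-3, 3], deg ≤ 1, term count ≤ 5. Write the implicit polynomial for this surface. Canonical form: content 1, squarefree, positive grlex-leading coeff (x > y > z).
x + 3*y - 3*z + 2

(a) deg p = 1. Every cross-section is a straight line — this is a plane.
(b) From the axis intercepts and sections: it meets the x-axis at x = -2 (among the integer gridlines).
(c) Putting this together gives p.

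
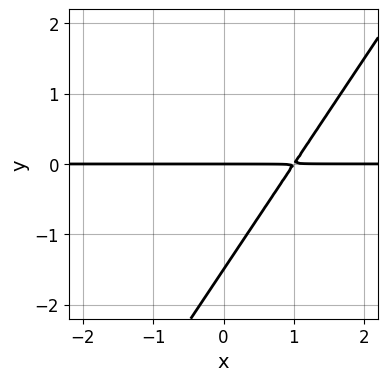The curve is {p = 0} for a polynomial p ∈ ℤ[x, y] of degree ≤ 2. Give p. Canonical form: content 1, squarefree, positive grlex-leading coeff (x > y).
(a) Degree: the shape is more complex than any degree-1 curve, so deg p = 2.
(b) Reading off the gridlines: every point of the x-axis in the box is on the curve; one y-axis crossing is at y = 0.
(c) Matching integer coefficients to the picture gives p.

3*x*y - 2*y^2 - 3*y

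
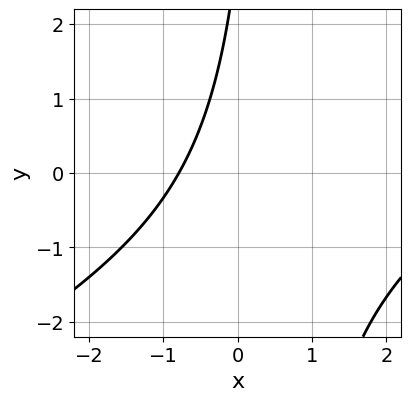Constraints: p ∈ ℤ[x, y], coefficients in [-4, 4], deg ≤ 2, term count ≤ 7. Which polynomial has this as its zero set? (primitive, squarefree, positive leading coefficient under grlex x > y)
1. deg p = 2. A generic line meets the curve in up to 2 points.
2. Checking where it meets the axes: the curve avoids every integer y-axis point in the box.
3. Matching integer coefficients to the picture gives p.

x^2 - 2*x*y - 3*x + y - 3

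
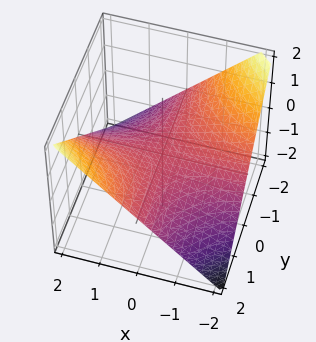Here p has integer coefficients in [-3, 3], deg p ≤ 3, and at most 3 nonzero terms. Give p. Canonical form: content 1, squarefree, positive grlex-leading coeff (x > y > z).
(a) The degree is 2 — a saddle surface; a quadric.
(b) Checking where it meets the axes: one z-axis crossing is at z = 0; every point of the y-axis in the box is on the surface; every point of the x-axis in the box is on the surface.
(c) Assembling these constraints gives the stated polynomial.

x*y - 2*z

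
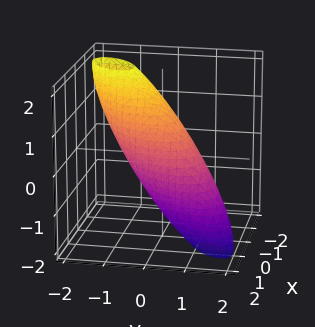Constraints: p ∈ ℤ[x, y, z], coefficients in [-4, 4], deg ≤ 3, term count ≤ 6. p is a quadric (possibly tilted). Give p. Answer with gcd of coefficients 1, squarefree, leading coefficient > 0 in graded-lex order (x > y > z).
First, deg p = 2.
Next, against the integer gridlines: among the integer gridlines, it crosses the x-axis at x ∈ {-1, 1}; the y-axis gridline crossings are at y ∈ {-1, 1}.
Finally, these observations pin down the coefficients.

2*x^2 - 2*x*y + 2*y^2 + 2*y*z + z^2 - 2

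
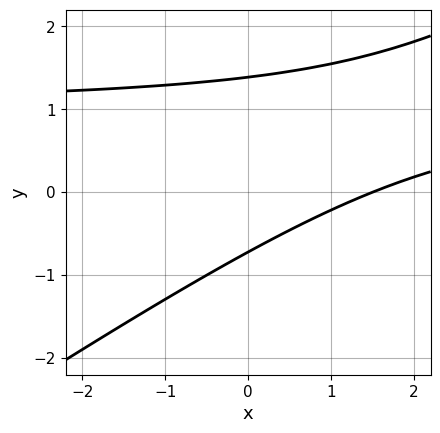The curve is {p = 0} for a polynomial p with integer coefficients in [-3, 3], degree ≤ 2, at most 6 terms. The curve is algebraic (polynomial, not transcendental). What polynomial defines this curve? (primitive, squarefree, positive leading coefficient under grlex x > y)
2*x*y - 3*y^2 - 2*x + 2*y + 3

First, degree: a generic line meets the curve in up to 2 points, so deg p = 2.
Finally, the integer polynomial consistent with all of this is the stated p.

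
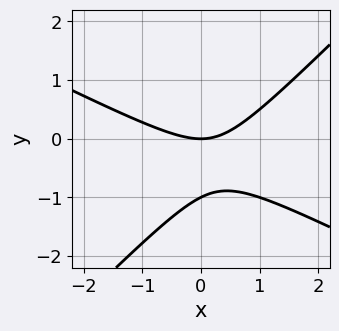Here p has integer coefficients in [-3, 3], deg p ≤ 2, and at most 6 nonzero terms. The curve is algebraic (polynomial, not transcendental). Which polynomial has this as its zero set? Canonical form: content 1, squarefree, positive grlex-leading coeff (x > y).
Degree: the shape is more complex than any degree-1 curve, so deg p = 2.
Against the integer gridlines: one x-axis crossing is at x = 0; among the integer gridlines, it crosses the y-axis at y ∈ {-1, 0}.
Putting this together gives p.

x^2 + x*y - 2*y^2 - 2*y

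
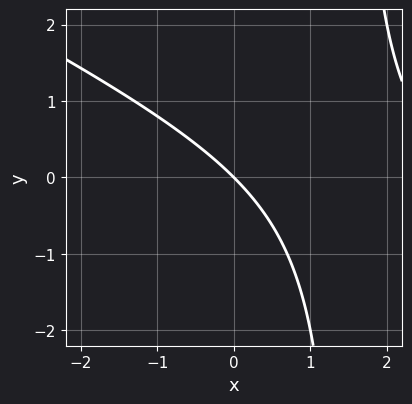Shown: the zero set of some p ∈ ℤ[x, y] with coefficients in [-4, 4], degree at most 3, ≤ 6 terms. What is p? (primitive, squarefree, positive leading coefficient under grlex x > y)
x^2 + 2*x*y - 3*x - 3*y

1. deg p = 2. A generic line meets the curve in up to 2 points.
2. From the visible intercepts: it crosses the y-axis at the gridline y = 0; it meets the x-axis at x = 0 (among the integer gridlines).
3. Putting this together gives p.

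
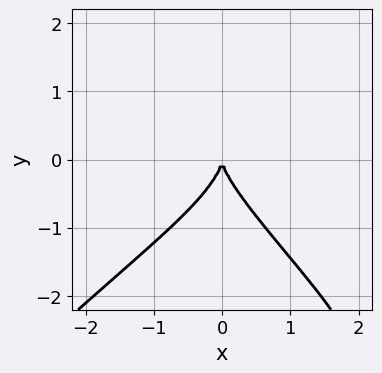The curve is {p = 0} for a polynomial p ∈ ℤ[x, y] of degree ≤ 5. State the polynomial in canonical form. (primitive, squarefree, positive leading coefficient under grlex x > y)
x^3*y - x*y^3 - x^2*y + 2*y^3 + 3*x^2

1. Degree: the shape is more complex than any degree-3 curve, so deg p = 4.
2. Checking where it meets the axes: it meets the y-axis at y = 0 (among the integer gridlines); it meets the x-axis at x = 0 (among the integer gridlines).
3. Assembling these constraints gives the stated polynomial.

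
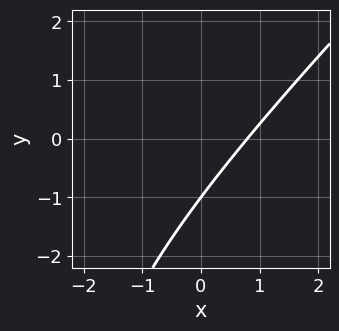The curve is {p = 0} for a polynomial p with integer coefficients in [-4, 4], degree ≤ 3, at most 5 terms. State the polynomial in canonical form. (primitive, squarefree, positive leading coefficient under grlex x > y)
First, deg p = 2. A generic line meets the curve in up to 2 points.
Then, from the axis intercepts and sections: it meets the y-axis at y = -1 (among the integer gridlines).
Finally, solving for integer coefficients yields p as stated.

x^2 - x*y + 3*x - 3*y - 3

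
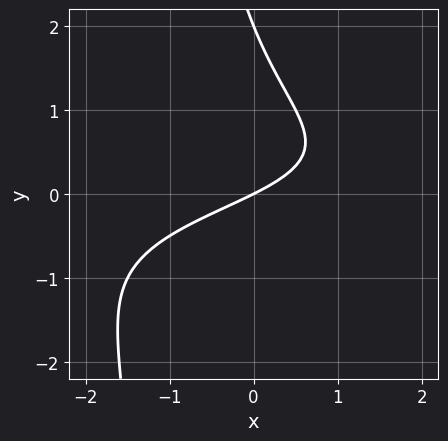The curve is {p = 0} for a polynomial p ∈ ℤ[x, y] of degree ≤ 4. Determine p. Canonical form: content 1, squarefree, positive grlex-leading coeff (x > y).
(a) The degree is 3 — no degree-2 curve has this shape.
(b) From the axis intercepts and sections: it meets the x-axis at x = 0 (among the integer gridlines); the y-axis gridline crossings are at y ∈ {0, 2}.
(c) Fitting integer coefficients to these (and the overall shape) gives p.

x*y^2 + y^2 + x - 2*y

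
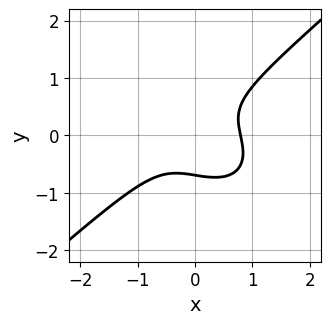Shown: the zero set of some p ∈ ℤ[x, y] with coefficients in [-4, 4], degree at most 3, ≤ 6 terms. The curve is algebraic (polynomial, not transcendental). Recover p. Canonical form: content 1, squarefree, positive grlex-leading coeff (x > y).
The degree is 3 — no degree-2 curve has this shape.
Putting this together gives p.

2*x^3 - 3*y^3 + x*y - 1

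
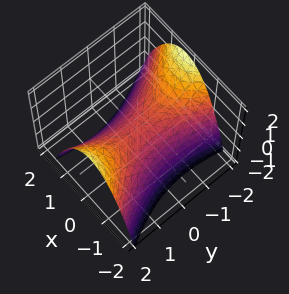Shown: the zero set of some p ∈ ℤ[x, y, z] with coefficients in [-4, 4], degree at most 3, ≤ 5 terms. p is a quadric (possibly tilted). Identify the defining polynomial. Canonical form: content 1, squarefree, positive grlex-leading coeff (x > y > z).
3*x^2 + x*y - y^2 + 3*z

The degree is 2 — no degree-1 surface has this shape.
Checking where it meets the axes: it meets the y-axis at y = 0 (among the integer gridlines); it meets the x-axis at x = 0 (among the integer gridlines).
Putting this together gives p.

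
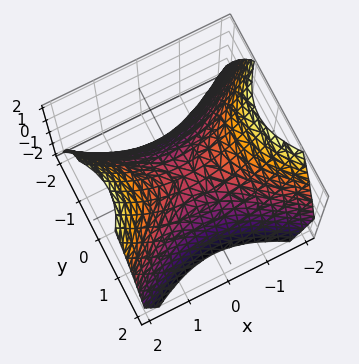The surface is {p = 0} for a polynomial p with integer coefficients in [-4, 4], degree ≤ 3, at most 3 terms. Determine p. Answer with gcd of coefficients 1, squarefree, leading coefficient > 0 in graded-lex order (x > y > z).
(a) deg p = 2. A saddle surface; a quadric.
(b) Symmetries: it's symmetric under x → −x, forcing even powers of x; it's symmetric under y → −y, forcing even powers of y.
(c) Checking where it meets the axes: one x-axis crossing is at x = 0; it crosses the y-axis at the gridline y = 0; one z-axis crossing is at z = 0.
(d) The integer polynomial consistent with all of this is the stated p.

2*x^2 - 3*y^2 - 3*z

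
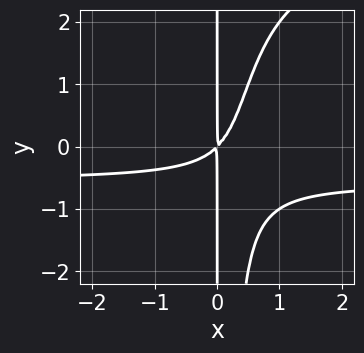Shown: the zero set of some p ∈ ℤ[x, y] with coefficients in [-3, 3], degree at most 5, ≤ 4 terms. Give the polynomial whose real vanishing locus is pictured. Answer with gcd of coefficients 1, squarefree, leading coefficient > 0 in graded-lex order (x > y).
x^2*y^2 - 3*x^2*y - 2*x^2 + 2*x*y

deg p = 4.
Against the integer gridlines: the visible y-axis segment lies entirely on the curve.
These observations pin down the coefficients.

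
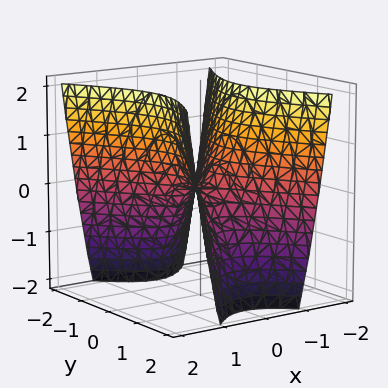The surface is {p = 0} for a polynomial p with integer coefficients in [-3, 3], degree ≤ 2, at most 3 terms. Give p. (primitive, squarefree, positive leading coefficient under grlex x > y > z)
1. The degree is 2 — a saddle surface; a quadric.
2. Symmetries: mirror symmetry y ↦ −y ⇒ only even powers of y; the x ↦ −x reflection is a symmetry, so x appears only in even powers.
3. From the visible intercepts: it crosses the y-axis at the gridline y = 0; one z-axis crossing is at z = 0; it meets the x-axis at x = 0 (among the integer gridlines).
4. Solving for integer coefficients yields p as stated.

2*x^2 - y^2 - z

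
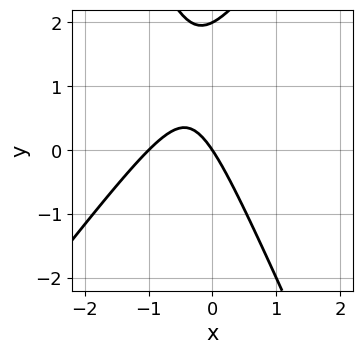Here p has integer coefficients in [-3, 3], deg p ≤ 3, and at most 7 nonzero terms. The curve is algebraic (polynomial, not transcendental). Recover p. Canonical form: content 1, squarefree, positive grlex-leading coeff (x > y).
1. The degree is 2 — the shape is more complex than any degree-1 curve.
2. From the visible intercepts: the x-axis gridline crossings are at x ∈ {-1, 0}; the y-axis gridline crossings are at y ∈ {0, 2}.
3. Assembling these constraints gives the stated polynomial.

3*x^2 - x*y - y^2 + 3*x + 2*y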